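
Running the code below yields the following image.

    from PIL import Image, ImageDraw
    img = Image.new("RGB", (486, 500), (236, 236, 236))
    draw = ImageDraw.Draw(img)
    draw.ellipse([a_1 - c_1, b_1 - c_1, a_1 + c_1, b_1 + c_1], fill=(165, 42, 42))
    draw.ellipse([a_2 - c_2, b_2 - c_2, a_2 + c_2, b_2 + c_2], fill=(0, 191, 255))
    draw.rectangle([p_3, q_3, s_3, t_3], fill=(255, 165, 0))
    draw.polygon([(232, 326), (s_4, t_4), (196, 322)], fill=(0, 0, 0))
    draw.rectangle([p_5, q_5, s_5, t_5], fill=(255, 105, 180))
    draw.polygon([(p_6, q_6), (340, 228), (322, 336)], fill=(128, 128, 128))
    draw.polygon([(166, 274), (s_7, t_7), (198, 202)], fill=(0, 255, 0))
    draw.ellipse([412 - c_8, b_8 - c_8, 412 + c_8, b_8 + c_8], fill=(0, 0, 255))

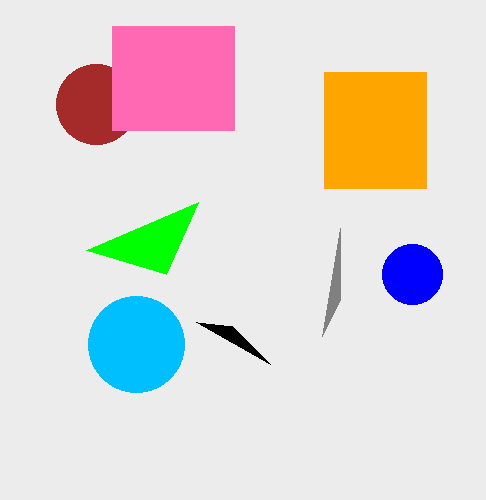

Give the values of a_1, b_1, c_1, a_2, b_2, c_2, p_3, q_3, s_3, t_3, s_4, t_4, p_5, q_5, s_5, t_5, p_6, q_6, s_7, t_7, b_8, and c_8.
a_1 = 96
b_1 = 104
c_1 = 40
a_2 = 136
b_2 = 344
c_2 = 48
p_3 = 324
q_3 = 72
s_3 = 426
t_3 = 188
s_4 = 270
t_4 = 364
p_5 = 112
q_5 = 26
s_5 = 234
t_5 = 130
p_6 = 340
q_6 = 300
s_7 = 86
t_7 = 250
b_8 = 274
c_8 = 30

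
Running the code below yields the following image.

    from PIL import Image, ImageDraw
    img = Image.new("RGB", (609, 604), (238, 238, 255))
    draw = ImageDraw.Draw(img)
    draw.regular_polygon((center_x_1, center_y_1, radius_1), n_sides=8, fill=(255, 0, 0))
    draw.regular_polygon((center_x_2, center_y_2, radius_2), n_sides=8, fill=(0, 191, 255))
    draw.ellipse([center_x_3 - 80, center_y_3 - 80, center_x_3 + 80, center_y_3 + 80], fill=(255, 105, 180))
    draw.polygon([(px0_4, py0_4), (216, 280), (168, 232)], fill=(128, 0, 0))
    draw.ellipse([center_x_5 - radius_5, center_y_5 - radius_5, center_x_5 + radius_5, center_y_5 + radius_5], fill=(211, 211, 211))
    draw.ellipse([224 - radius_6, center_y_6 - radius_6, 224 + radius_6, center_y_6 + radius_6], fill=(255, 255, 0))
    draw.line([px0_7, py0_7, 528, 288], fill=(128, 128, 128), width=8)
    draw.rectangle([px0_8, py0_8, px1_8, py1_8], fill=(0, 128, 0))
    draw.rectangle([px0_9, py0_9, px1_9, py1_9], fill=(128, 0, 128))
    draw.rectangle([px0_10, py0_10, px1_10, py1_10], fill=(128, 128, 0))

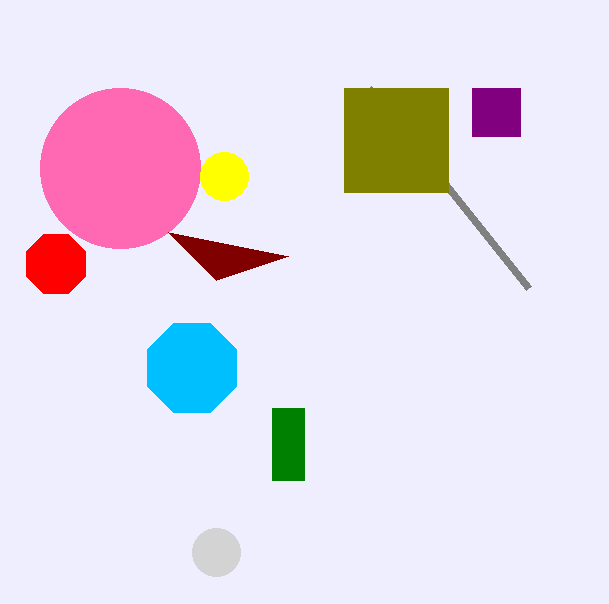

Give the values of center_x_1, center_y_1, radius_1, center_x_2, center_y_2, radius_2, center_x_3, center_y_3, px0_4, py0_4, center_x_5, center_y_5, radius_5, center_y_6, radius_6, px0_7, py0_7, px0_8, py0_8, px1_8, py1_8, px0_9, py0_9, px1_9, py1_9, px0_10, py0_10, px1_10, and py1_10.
center_x_1 = 56, center_y_1 = 264, radius_1 = 32, center_x_2 = 192, center_y_2 = 368, radius_2 = 48, center_x_3 = 120, center_y_3 = 168, px0_4 = 288, py0_4 = 256, center_x_5 = 216, center_y_5 = 552, radius_5 = 24, center_y_6 = 176, radius_6 = 24, px0_7 = 368, py0_7 = 88, px0_8 = 272, py0_8 = 408, px1_8 = 304, py1_8 = 480, px0_9 = 472, py0_9 = 88, px1_9 = 520, py1_9 = 136, px0_10 = 344, py0_10 = 88, px1_10 = 448, py1_10 = 192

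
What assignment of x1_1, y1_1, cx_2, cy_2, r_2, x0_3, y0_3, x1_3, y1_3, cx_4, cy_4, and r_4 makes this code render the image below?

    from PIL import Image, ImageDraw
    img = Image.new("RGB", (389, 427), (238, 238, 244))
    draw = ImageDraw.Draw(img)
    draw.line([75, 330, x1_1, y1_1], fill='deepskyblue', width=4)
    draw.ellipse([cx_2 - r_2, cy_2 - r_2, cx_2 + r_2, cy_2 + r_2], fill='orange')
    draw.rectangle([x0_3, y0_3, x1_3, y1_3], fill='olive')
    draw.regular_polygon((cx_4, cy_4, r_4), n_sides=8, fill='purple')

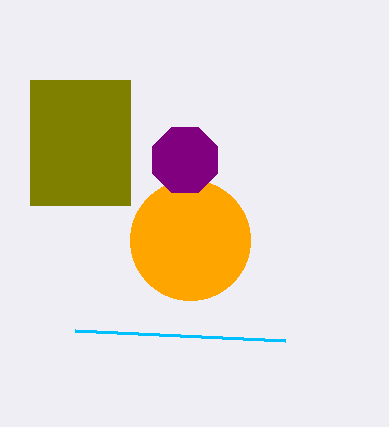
x1_1 = 285
y1_1 = 340
cx_2 = 190
cy_2 = 240
r_2 = 60
x0_3 = 30
y0_3 = 80
x1_3 = 130
y1_3 = 205
cx_4 = 185
cy_4 = 160
r_4 = 35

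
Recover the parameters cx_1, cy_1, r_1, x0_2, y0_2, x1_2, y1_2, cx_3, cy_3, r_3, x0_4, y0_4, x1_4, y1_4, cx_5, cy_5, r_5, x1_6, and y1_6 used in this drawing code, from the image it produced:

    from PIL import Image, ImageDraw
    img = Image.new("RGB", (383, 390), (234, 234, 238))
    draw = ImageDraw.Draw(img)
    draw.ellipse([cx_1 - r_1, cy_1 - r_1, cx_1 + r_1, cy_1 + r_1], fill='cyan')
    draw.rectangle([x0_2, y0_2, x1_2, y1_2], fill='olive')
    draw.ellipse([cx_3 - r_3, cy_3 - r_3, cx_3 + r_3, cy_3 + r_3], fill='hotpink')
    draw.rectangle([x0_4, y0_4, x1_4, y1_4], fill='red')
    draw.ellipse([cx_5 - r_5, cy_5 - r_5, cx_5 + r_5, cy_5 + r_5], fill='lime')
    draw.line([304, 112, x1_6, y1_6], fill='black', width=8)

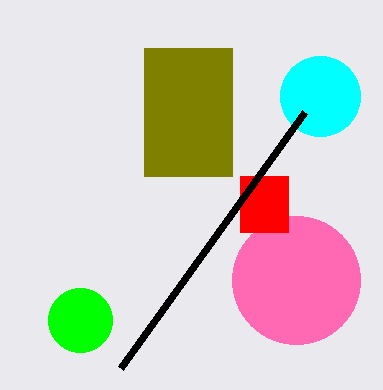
cx_1 = 320, cy_1 = 96, r_1 = 40, x0_2 = 144, y0_2 = 48, x1_2 = 232, y1_2 = 176, cx_3 = 296, cy_3 = 280, r_3 = 64, x0_4 = 240, y0_4 = 176, x1_4 = 288, y1_4 = 232, cx_5 = 80, cy_5 = 320, r_5 = 32, x1_6 = 120, y1_6 = 368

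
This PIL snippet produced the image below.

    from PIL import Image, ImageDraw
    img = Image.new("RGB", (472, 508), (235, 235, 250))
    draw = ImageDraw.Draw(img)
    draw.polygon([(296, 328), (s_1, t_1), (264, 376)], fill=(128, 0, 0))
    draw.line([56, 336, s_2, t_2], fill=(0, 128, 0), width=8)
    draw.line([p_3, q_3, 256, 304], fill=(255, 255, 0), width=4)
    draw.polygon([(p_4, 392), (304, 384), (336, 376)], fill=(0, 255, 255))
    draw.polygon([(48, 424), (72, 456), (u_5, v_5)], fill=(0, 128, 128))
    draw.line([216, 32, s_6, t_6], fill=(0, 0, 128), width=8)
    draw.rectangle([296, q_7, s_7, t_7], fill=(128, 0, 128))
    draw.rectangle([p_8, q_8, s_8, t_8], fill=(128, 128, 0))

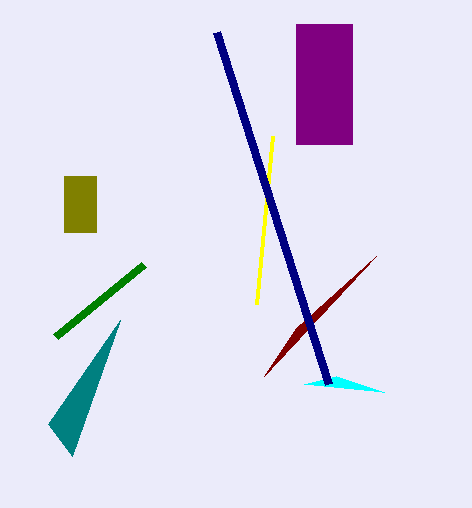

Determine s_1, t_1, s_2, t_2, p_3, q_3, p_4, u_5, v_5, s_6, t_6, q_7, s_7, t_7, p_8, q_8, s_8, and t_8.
s_1 = 376
t_1 = 256
s_2 = 144
t_2 = 264
p_3 = 272
q_3 = 136
p_4 = 384
u_5 = 120
v_5 = 320
s_6 = 328
t_6 = 384
q_7 = 24
s_7 = 352
t_7 = 144
p_8 = 64
q_8 = 176
s_8 = 96
t_8 = 232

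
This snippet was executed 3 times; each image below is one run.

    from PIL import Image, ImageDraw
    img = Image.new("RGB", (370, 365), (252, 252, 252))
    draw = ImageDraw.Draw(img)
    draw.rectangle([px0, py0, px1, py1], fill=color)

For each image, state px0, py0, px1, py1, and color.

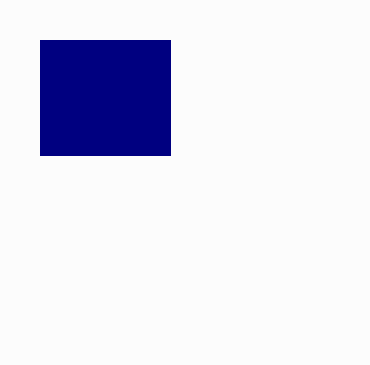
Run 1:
px0 = 40; py0 = 40; px1 = 170; py1 = 155; color = 'navy'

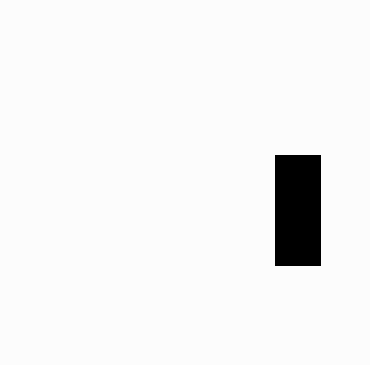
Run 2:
px0 = 275
py0 = 155
px1 = 320
py1 = 265
color = 'black'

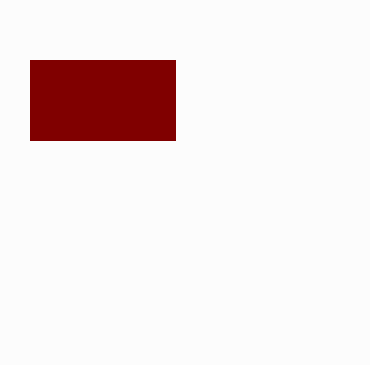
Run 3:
px0 = 30, py0 = 60, px1 = 175, py1 = 140, color = 'maroon'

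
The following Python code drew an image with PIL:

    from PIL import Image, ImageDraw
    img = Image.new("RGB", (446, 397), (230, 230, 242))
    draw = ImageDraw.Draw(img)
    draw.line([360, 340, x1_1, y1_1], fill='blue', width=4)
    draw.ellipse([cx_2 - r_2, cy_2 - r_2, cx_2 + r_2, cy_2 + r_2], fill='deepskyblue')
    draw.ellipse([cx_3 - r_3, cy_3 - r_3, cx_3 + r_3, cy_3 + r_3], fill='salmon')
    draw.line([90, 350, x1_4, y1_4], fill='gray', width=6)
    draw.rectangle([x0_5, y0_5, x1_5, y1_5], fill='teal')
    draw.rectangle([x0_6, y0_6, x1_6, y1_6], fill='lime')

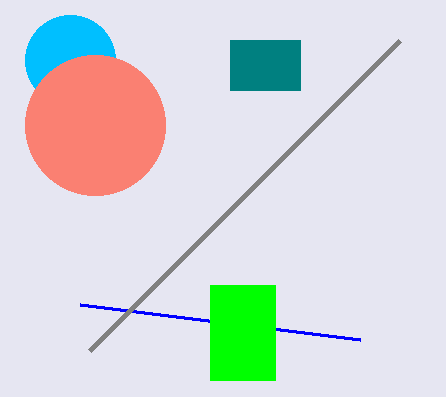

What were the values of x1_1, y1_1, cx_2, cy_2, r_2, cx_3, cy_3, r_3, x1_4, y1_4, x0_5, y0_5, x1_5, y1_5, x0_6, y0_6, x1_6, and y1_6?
x1_1 = 80
y1_1 = 305
cx_2 = 70
cy_2 = 60
r_2 = 45
cx_3 = 95
cy_3 = 125
r_3 = 70
x1_4 = 400
y1_4 = 40
x0_5 = 230
y0_5 = 40
x1_5 = 300
y1_5 = 90
x0_6 = 210
y0_6 = 285
x1_6 = 275
y1_6 = 380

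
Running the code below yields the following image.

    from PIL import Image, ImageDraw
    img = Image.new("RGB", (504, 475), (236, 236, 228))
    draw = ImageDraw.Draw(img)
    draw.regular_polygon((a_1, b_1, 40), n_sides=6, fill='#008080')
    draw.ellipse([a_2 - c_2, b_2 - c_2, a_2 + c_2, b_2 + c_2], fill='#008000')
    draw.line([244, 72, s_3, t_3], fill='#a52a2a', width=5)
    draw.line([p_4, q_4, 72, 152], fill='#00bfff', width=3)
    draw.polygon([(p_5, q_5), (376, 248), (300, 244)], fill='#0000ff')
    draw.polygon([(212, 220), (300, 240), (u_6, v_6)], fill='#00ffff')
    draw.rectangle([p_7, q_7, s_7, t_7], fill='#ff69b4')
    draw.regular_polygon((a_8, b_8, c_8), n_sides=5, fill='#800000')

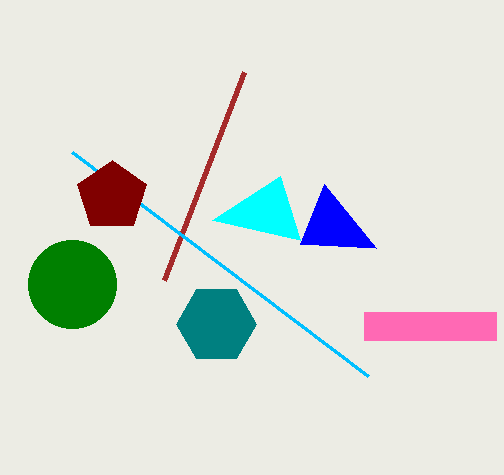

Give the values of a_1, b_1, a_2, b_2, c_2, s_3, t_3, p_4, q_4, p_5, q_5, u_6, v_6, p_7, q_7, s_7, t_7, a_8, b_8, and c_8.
a_1 = 216; b_1 = 324; a_2 = 72; b_2 = 284; c_2 = 44; s_3 = 164; t_3 = 280; p_4 = 368; q_4 = 376; p_5 = 324; q_5 = 184; u_6 = 280; v_6 = 176; p_7 = 364; q_7 = 312; s_7 = 496; t_7 = 340; a_8 = 112; b_8 = 196; c_8 = 36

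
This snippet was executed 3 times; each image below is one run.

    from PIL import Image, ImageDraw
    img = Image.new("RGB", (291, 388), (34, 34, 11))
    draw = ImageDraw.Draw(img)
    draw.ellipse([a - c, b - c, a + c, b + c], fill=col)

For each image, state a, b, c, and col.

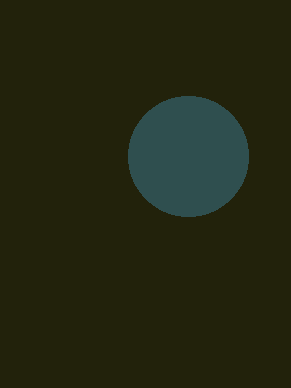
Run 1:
a = 188
b = 156
c = 60
col = 'darkslategray'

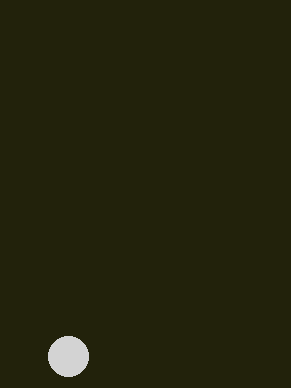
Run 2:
a = 68; b = 356; c = 20; col = 'lightgray'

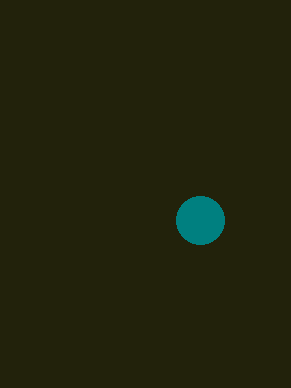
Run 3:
a = 200; b = 220; c = 24; col = 'teal'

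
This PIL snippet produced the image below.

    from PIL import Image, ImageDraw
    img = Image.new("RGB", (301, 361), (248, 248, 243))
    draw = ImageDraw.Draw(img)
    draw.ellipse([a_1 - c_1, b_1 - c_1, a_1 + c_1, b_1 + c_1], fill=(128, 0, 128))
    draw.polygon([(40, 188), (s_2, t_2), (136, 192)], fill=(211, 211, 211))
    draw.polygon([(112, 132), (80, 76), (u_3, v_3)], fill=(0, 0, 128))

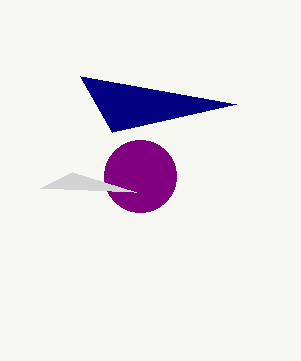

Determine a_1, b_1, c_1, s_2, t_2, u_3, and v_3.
a_1 = 140, b_1 = 176, c_1 = 36, s_2 = 72, t_2 = 172, u_3 = 236, v_3 = 104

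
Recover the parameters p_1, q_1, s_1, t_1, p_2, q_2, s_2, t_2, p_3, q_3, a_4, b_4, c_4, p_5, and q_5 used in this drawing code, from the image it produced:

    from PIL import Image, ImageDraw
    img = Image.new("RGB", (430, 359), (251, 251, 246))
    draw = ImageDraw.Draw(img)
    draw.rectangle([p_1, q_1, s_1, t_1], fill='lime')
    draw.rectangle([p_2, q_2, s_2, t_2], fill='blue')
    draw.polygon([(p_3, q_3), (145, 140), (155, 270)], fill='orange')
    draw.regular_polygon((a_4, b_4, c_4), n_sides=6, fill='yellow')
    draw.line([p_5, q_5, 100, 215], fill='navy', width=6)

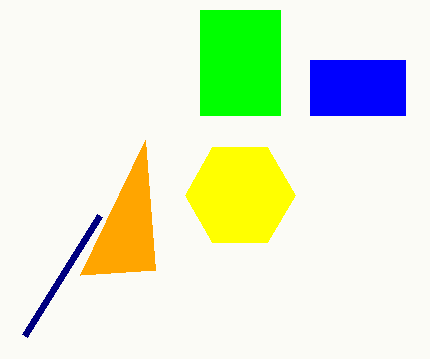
p_1 = 200; q_1 = 10; s_1 = 280; t_1 = 115; p_2 = 310; q_2 = 60; s_2 = 405; t_2 = 115; p_3 = 80; q_3 = 275; a_4 = 240; b_4 = 195; c_4 = 55; p_5 = 25; q_5 = 335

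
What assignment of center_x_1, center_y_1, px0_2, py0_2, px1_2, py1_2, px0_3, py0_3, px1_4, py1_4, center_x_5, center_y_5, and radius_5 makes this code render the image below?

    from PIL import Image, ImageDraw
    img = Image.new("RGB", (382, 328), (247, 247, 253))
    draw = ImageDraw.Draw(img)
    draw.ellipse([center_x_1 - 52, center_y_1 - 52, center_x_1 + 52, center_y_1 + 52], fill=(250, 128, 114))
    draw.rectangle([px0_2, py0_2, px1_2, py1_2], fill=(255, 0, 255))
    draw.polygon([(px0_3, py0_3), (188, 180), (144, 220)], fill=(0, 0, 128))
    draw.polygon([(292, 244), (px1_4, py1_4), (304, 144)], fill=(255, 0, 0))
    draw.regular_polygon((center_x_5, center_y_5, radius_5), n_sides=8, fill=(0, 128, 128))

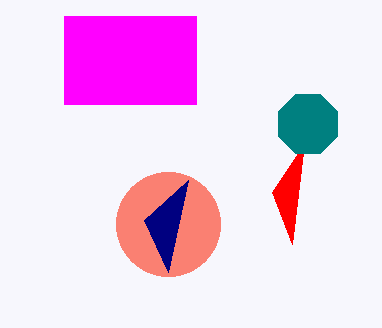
center_x_1 = 168, center_y_1 = 224, px0_2 = 64, py0_2 = 16, px1_2 = 196, py1_2 = 104, px0_3 = 168, py0_3 = 272, px1_4 = 272, py1_4 = 192, center_x_5 = 308, center_y_5 = 124, radius_5 = 32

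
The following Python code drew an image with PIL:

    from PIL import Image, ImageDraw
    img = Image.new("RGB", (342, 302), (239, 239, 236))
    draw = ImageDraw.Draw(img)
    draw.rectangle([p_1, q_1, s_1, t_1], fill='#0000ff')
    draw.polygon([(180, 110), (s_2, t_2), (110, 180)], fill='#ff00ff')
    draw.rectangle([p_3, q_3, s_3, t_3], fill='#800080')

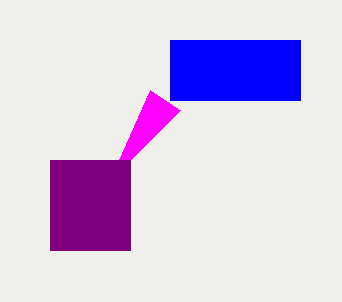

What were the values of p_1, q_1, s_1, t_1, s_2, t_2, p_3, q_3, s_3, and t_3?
p_1 = 170, q_1 = 40, s_1 = 300, t_1 = 100, s_2 = 150, t_2 = 90, p_3 = 50, q_3 = 160, s_3 = 130, t_3 = 250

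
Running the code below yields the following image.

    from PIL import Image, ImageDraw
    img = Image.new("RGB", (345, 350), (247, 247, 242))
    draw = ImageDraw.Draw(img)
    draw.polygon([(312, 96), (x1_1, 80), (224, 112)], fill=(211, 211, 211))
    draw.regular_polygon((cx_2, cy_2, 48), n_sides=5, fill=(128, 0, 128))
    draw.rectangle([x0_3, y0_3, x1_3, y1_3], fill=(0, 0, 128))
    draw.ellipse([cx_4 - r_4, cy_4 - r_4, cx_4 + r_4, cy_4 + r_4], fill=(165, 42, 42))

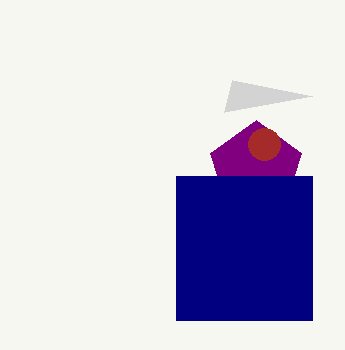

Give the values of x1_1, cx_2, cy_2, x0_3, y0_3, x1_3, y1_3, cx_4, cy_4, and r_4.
x1_1 = 232; cx_2 = 256; cy_2 = 168; x0_3 = 176; y0_3 = 176; x1_3 = 312; y1_3 = 320; cx_4 = 264; cy_4 = 144; r_4 = 16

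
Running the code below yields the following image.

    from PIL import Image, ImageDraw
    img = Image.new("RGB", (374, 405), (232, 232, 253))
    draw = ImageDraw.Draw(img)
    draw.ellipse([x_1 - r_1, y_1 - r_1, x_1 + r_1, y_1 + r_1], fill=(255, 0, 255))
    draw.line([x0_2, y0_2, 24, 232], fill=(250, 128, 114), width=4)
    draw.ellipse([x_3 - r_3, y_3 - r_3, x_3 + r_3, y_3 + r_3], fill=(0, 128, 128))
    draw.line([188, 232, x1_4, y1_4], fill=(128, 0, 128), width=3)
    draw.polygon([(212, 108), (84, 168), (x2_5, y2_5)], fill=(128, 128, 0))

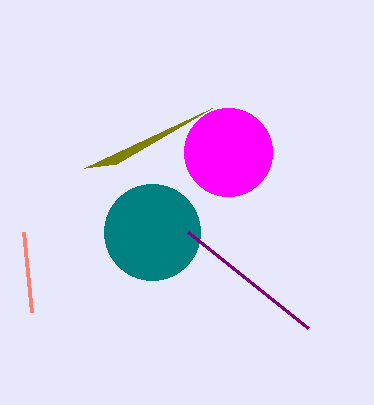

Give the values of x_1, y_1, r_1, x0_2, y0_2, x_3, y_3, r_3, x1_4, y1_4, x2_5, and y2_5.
x_1 = 228, y_1 = 152, r_1 = 44, x0_2 = 32, y0_2 = 312, x_3 = 152, y_3 = 232, r_3 = 48, x1_4 = 308, y1_4 = 328, x2_5 = 116, y2_5 = 164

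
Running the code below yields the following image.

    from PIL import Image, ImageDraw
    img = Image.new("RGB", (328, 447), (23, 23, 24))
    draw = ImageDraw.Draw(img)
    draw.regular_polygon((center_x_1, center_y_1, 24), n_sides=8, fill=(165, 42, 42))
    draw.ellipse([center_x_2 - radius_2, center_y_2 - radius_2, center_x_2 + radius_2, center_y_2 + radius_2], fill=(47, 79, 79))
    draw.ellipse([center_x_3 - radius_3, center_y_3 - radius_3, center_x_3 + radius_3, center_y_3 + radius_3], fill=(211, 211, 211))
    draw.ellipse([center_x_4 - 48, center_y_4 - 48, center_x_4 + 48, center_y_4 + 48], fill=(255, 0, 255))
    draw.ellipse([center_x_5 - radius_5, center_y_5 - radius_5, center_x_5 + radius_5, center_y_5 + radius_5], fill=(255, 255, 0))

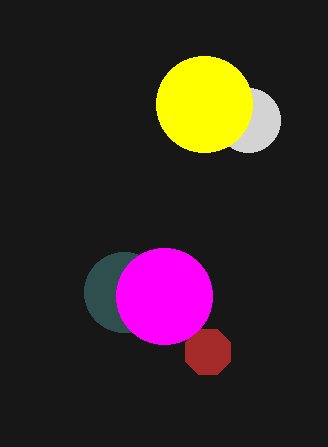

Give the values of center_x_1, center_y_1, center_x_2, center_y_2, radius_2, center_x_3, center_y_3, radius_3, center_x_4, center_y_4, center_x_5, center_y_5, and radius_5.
center_x_1 = 208, center_y_1 = 352, center_x_2 = 124, center_y_2 = 292, radius_2 = 40, center_x_3 = 248, center_y_3 = 120, radius_3 = 32, center_x_4 = 164, center_y_4 = 296, center_x_5 = 204, center_y_5 = 104, radius_5 = 48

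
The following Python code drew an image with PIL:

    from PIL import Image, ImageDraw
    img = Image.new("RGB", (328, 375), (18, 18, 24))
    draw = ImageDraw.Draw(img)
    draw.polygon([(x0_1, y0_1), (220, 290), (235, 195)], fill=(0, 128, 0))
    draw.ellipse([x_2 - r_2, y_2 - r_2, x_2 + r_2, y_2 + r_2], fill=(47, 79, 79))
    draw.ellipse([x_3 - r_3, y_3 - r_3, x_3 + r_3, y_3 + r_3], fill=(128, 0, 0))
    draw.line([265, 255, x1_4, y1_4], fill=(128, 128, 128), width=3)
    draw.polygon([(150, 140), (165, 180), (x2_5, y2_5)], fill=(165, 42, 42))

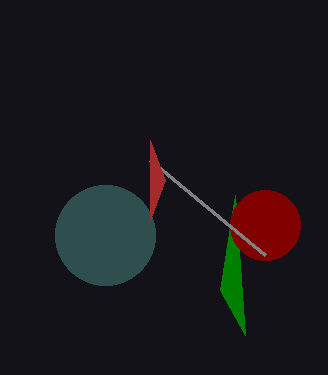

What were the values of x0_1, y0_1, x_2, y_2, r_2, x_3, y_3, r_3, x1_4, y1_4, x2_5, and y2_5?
x0_1 = 245; y0_1 = 335; x_2 = 105; y_2 = 235; r_2 = 50; x_3 = 265; y_3 = 225; r_3 = 35; x1_4 = 150; y1_4 = 160; x2_5 = 150; y2_5 = 220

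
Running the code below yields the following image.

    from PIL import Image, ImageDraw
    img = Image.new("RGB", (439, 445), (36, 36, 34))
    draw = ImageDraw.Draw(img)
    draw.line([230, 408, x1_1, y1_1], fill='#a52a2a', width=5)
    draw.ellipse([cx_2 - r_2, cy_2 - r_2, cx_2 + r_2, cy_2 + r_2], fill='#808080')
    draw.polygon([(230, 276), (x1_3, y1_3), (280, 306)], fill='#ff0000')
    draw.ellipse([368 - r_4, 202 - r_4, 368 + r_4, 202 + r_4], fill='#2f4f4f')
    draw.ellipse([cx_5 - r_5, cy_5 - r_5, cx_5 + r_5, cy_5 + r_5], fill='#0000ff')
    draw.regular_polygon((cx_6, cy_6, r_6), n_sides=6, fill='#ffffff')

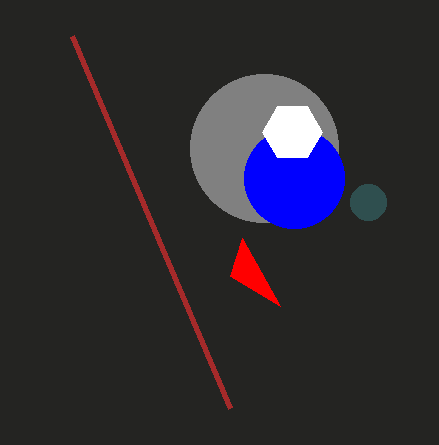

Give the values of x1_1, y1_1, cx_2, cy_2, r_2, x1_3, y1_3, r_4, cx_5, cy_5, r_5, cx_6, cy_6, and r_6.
x1_1 = 72
y1_1 = 36
cx_2 = 264
cy_2 = 148
r_2 = 74
x1_3 = 242
y1_3 = 238
r_4 = 18
cx_5 = 294
cy_5 = 178
r_5 = 50
cx_6 = 292
cy_6 = 132
r_6 = 30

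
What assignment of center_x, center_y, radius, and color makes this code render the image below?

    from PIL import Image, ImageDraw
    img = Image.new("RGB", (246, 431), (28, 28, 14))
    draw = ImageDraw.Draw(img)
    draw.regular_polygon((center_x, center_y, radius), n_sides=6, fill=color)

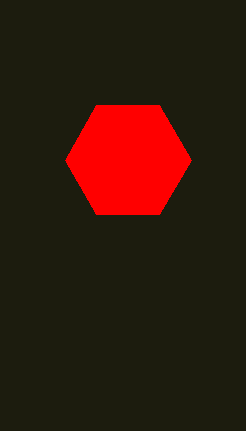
center_x = 128, center_y = 160, radius = 63, color = 'red'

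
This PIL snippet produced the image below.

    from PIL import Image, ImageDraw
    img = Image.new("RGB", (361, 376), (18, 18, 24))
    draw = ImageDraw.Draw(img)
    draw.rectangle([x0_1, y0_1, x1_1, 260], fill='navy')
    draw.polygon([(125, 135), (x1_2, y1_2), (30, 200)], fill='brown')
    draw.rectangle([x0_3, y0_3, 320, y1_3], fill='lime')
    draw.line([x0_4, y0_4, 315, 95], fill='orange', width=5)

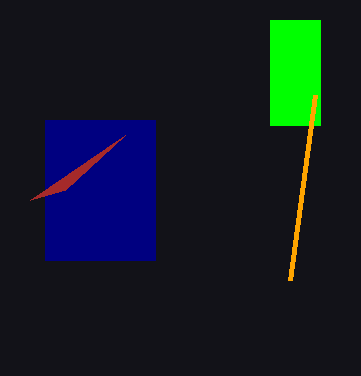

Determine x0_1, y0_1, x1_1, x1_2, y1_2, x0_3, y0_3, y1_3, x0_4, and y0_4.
x0_1 = 45; y0_1 = 120; x1_1 = 155; x1_2 = 65; y1_2 = 190; x0_3 = 270; y0_3 = 20; y1_3 = 125; x0_4 = 290; y0_4 = 280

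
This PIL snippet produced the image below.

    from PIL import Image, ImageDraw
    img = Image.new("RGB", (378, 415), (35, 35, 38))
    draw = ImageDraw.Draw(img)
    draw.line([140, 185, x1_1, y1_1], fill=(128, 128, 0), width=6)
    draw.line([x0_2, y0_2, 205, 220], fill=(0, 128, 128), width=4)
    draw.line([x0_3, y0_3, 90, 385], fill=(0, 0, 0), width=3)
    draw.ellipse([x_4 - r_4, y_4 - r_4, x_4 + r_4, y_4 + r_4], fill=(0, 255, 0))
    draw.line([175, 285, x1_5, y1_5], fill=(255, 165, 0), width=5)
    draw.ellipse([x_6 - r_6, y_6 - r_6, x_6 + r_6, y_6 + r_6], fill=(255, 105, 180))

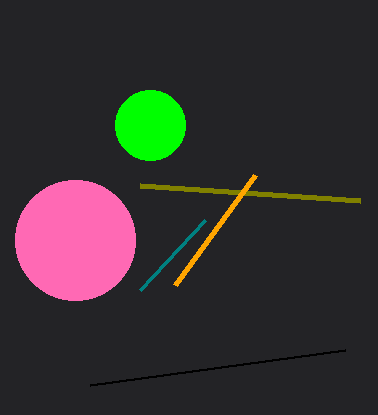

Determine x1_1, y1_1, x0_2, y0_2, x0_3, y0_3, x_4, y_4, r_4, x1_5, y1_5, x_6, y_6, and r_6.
x1_1 = 360, y1_1 = 200, x0_2 = 140, y0_2 = 290, x0_3 = 345, y0_3 = 350, x_4 = 150, y_4 = 125, r_4 = 35, x1_5 = 255, y1_5 = 175, x_6 = 75, y_6 = 240, r_6 = 60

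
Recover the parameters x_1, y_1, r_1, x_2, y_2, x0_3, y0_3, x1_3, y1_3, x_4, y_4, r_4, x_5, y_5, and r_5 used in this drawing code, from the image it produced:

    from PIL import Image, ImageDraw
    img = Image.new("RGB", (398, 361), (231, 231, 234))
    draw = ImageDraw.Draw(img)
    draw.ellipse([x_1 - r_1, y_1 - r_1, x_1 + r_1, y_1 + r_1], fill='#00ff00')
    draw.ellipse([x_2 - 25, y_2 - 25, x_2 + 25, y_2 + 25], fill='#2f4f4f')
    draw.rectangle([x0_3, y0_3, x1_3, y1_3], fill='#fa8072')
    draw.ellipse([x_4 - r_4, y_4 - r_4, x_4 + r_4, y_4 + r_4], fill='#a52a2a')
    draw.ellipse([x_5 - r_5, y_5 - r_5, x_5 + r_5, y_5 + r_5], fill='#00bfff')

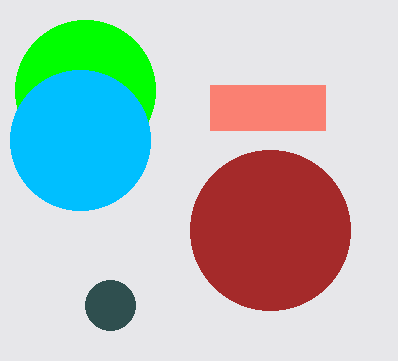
x_1 = 85
y_1 = 90
r_1 = 70
x_2 = 110
y_2 = 305
x0_3 = 210
y0_3 = 85
x1_3 = 325
y1_3 = 130
x_4 = 270
y_4 = 230
r_4 = 80
x_5 = 80
y_5 = 140
r_5 = 70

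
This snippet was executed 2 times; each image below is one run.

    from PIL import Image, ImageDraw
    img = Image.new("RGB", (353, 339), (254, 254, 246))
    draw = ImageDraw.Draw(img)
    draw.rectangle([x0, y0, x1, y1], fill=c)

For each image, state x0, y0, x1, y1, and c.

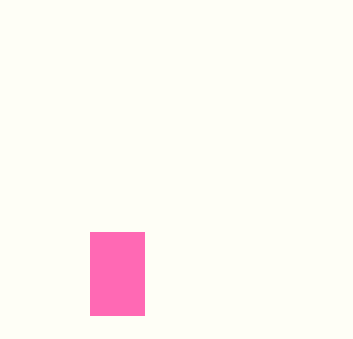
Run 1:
x0 = 90; y0 = 232; x1 = 144; y1 = 315; c = 'hotpink'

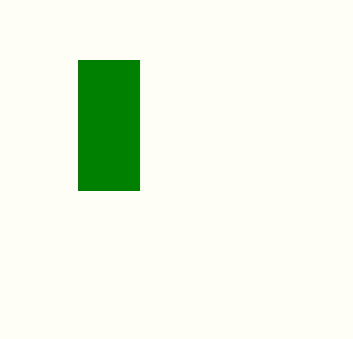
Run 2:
x0 = 78; y0 = 60; x1 = 139; y1 = 190; c = 'green'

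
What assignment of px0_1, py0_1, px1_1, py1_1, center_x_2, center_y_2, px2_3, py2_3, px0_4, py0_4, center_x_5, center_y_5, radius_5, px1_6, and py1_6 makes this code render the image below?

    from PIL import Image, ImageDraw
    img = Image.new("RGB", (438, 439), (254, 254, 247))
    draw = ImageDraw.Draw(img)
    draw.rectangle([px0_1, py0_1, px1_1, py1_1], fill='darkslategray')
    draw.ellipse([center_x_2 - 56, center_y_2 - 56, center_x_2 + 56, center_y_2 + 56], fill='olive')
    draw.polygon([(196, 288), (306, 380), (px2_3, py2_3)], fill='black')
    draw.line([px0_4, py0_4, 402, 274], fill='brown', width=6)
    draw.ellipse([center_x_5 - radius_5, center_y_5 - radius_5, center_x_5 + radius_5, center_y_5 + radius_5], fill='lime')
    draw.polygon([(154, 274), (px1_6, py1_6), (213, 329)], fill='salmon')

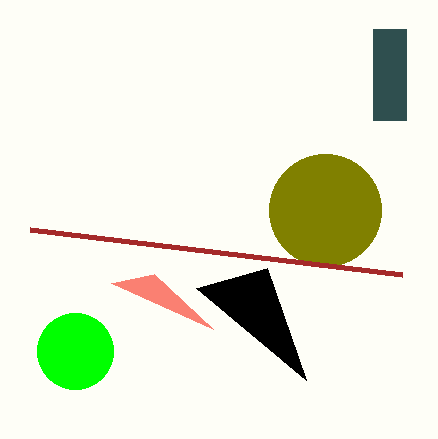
px0_1 = 373, py0_1 = 29, px1_1 = 406, py1_1 = 120, center_x_2 = 325, center_y_2 = 210, px2_3 = 267, py2_3 = 268, px0_4 = 30, py0_4 = 229, center_x_5 = 75, center_y_5 = 351, radius_5 = 38, px1_6 = 111, py1_6 = 283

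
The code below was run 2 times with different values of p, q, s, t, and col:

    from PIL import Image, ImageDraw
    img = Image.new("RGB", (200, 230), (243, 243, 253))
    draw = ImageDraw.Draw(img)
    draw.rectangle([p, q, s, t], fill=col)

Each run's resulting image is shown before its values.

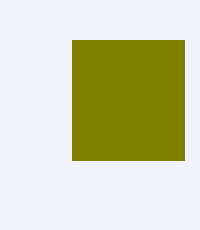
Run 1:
p = 72
q = 40
s = 184
t = 160
col = 'olive'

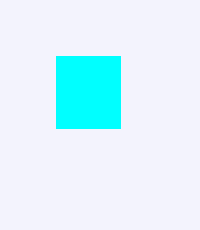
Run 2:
p = 56
q = 56
s = 120
t = 128
col = 'cyan'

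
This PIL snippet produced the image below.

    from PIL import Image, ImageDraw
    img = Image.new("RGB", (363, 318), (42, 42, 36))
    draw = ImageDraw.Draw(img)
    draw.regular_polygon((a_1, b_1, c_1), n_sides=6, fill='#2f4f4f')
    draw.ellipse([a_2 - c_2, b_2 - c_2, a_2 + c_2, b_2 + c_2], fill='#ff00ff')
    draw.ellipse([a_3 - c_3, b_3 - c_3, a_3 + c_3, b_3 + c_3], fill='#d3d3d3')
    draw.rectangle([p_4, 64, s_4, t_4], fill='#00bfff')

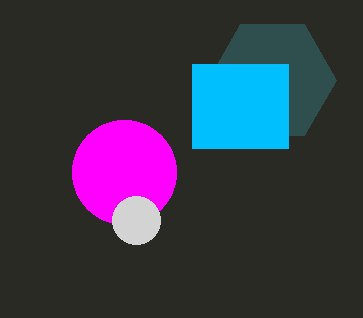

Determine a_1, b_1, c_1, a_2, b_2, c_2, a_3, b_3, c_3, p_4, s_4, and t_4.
a_1 = 272
b_1 = 80
c_1 = 64
a_2 = 124
b_2 = 172
c_2 = 52
a_3 = 136
b_3 = 220
c_3 = 24
p_4 = 192
s_4 = 288
t_4 = 148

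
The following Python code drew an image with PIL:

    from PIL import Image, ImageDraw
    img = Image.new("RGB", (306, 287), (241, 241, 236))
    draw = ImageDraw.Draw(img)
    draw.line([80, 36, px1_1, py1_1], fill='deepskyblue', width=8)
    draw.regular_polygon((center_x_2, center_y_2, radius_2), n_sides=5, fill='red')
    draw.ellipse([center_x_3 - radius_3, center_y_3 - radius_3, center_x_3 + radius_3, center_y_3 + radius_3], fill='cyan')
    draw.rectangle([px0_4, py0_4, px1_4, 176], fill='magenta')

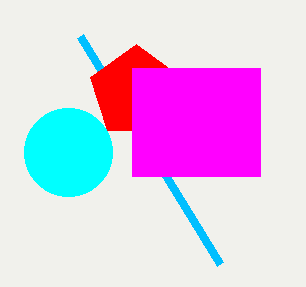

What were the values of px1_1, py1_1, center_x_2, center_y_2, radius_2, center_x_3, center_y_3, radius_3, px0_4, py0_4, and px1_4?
px1_1 = 220
py1_1 = 264
center_x_2 = 136
center_y_2 = 92
radius_2 = 48
center_x_3 = 68
center_y_3 = 152
radius_3 = 44
px0_4 = 132
py0_4 = 68
px1_4 = 260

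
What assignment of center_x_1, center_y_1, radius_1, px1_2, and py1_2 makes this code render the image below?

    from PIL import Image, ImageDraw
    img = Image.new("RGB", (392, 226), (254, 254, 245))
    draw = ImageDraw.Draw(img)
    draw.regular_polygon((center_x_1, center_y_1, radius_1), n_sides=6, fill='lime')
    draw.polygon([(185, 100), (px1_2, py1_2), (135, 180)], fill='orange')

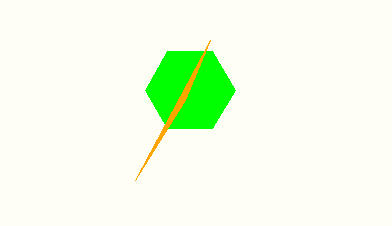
center_x_1 = 190, center_y_1 = 90, radius_1 = 45, px1_2 = 210, py1_2 = 40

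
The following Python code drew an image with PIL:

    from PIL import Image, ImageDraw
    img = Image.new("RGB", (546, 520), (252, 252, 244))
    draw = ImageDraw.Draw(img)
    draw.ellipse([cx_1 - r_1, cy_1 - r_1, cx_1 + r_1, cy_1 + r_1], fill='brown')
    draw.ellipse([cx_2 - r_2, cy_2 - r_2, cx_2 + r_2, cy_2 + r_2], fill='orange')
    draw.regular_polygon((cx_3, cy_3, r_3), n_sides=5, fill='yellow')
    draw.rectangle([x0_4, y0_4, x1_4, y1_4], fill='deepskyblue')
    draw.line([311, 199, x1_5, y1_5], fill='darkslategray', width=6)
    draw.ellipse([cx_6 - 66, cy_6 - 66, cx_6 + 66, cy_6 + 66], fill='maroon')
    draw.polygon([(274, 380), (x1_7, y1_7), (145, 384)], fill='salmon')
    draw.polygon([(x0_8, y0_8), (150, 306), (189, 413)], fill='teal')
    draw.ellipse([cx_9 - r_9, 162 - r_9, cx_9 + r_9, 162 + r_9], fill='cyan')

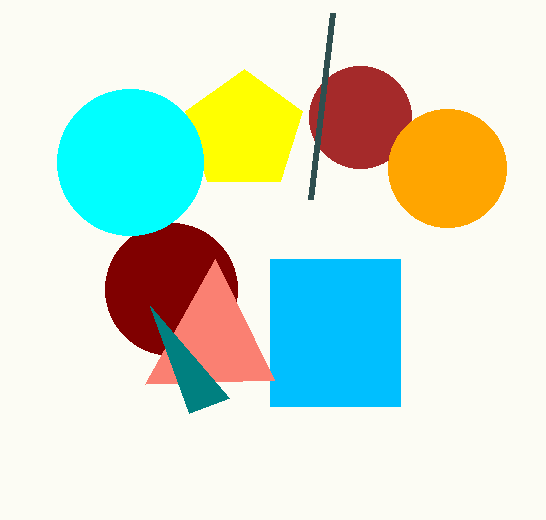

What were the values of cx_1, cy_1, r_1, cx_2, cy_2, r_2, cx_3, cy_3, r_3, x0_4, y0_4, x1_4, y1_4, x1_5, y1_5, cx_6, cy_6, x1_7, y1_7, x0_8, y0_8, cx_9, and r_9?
cx_1 = 360
cy_1 = 117
r_1 = 51
cx_2 = 447
cy_2 = 168
r_2 = 59
cx_3 = 244
cy_3 = 131
r_3 = 62
x0_4 = 270
y0_4 = 259
x1_4 = 400
y1_4 = 406
x1_5 = 333
y1_5 = 13
cx_6 = 171
cy_6 = 289
x1_7 = 215
y1_7 = 259
x0_8 = 229
y0_8 = 398
cx_9 = 130
r_9 = 73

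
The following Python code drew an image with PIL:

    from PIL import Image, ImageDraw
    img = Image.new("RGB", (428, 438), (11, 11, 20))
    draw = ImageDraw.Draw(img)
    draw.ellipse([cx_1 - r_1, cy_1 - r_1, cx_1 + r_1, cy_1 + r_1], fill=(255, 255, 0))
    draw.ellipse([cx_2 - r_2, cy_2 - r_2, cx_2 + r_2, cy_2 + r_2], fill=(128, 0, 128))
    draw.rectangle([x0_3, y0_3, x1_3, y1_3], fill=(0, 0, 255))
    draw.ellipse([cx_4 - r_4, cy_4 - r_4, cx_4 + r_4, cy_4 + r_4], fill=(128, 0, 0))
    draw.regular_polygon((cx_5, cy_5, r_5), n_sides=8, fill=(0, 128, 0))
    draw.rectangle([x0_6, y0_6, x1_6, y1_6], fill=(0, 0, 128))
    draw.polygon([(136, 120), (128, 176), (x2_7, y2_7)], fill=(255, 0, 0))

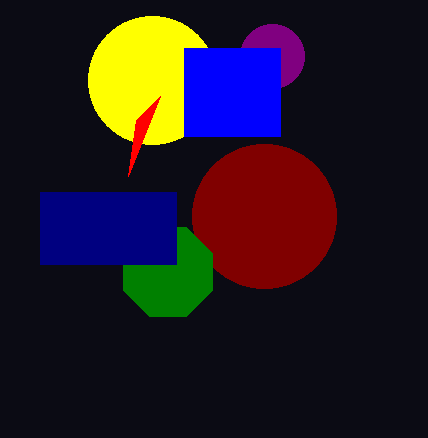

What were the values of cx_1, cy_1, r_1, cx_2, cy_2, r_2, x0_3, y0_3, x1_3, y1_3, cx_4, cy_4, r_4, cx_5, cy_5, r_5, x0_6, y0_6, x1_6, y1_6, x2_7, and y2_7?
cx_1 = 152, cy_1 = 80, r_1 = 64, cx_2 = 272, cy_2 = 56, r_2 = 32, x0_3 = 184, y0_3 = 48, x1_3 = 280, y1_3 = 136, cx_4 = 264, cy_4 = 216, r_4 = 72, cx_5 = 168, cy_5 = 272, r_5 = 48, x0_6 = 40, y0_6 = 192, x1_6 = 176, y1_6 = 264, x2_7 = 160, y2_7 = 96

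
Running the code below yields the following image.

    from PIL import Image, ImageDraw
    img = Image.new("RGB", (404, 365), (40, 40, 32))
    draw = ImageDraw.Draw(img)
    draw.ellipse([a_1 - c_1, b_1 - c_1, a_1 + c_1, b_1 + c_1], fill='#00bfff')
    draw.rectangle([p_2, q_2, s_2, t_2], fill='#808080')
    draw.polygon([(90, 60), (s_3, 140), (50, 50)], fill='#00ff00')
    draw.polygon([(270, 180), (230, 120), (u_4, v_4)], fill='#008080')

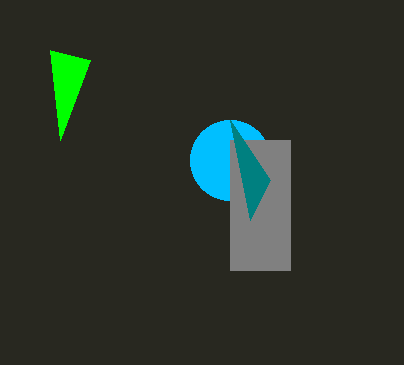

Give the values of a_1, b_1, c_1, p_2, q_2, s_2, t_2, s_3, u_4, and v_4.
a_1 = 230
b_1 = 160
c_1 = 40
p_2 = 230
q_2 = 140
s_2 = 290
t_2 = 270
s_3 = 60
u_4 = 250
v_4 = 220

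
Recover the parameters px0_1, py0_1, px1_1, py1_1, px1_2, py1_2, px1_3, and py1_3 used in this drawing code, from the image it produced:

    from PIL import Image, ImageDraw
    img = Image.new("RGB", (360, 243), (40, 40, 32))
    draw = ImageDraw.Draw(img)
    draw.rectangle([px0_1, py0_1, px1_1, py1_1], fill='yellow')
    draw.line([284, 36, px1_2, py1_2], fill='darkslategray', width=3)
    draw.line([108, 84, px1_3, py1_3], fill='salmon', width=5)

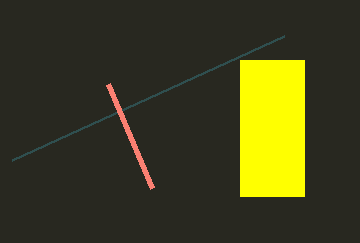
px0_1 = 240; py0_1 = 60; px1_1 = 304; py1_1 = 196; px1_2 = 12; py1_2 = 160; px1_3 = 152; py1_3 = 188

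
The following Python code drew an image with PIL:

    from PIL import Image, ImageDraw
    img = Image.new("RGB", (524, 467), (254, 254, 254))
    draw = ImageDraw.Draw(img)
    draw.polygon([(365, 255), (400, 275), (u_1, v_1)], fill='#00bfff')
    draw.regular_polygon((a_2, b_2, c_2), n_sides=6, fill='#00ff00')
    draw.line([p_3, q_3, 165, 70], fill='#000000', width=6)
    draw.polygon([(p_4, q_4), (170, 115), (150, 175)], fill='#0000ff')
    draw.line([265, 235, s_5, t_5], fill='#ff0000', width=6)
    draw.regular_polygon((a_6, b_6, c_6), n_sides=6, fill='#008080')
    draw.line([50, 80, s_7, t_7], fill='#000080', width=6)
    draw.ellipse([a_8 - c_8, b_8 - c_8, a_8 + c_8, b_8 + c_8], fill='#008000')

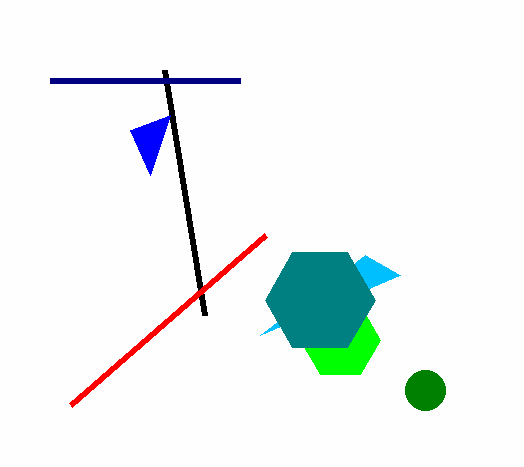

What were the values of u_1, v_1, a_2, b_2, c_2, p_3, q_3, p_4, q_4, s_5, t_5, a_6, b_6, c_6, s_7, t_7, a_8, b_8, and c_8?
u_1 = 260; v_1 = 335; a_2 = 340; b_2 = 340; c_2 = 40; p_3 = 205; q_3 = 315; p_4 = 130; q_4 = 130; s_5 = 70; t_5 = 405; a_6 = 320; b_6 = 300; c_6 = 55; s_7 = 240; t_7 = 80; a_8 = 425; b_8 = 390; c_8 = 20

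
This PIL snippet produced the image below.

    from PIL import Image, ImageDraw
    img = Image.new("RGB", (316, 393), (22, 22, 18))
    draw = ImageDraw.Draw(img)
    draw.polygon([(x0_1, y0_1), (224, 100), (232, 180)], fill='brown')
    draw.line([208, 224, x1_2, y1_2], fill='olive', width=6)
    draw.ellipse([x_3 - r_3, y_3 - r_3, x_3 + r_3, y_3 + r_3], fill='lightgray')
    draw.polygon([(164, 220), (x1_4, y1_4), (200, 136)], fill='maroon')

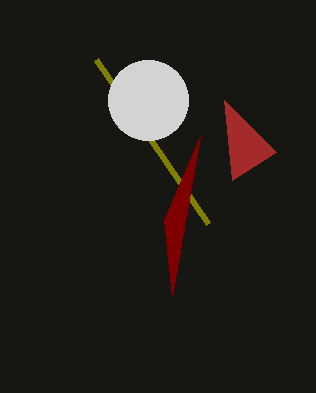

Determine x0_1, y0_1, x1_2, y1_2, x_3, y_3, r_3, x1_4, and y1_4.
x0_1 = 276
y0_1 = 152
x1_2 = 96
y1_2 = 60
x_3 = 148
y_3 = 100
r_3 = 40
x1_4 = 172
y1_4 = 296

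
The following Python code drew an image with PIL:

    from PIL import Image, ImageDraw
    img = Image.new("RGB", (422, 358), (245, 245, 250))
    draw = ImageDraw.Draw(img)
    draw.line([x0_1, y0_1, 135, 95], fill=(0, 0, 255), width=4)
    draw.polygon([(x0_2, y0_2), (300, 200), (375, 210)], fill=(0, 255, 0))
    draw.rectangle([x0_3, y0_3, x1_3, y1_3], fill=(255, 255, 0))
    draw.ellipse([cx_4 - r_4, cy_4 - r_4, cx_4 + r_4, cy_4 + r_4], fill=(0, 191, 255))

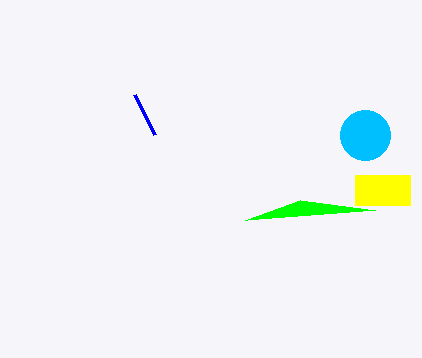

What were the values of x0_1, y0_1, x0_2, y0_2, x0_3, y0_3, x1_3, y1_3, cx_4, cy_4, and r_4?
x0_1 = 155, y0_1 = 135, x0_2 = 245, y0_2 = 220, x0_3 = 355, y0_3 = 175, x1_3 = 410, y1_3 = 205, cx_4 = 365, cy_4 = 135, r_4 = 25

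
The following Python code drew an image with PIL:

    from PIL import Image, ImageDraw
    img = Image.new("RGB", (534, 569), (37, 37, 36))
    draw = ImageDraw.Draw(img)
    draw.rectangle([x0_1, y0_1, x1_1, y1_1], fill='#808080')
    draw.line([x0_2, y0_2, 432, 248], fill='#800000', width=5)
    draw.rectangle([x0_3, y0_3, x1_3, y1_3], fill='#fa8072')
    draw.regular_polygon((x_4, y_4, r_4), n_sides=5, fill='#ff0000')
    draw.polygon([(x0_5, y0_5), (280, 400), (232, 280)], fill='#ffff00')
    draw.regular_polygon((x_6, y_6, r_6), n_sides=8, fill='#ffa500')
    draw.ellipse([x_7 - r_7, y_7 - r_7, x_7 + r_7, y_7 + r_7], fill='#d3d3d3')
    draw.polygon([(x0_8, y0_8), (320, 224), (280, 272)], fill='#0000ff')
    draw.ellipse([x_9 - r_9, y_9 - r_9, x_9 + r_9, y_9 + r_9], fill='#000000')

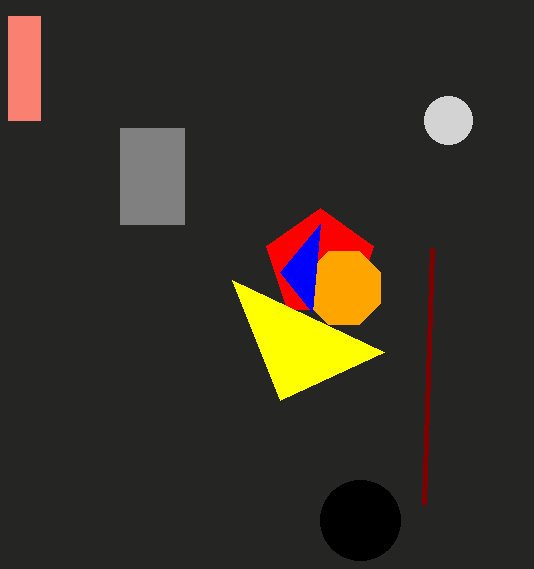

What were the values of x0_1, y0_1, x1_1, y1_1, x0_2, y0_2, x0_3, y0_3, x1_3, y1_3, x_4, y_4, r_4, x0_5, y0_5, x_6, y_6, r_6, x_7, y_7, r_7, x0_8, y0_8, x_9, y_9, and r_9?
x0_1 = 120, y0_1 = 128, x1_1 = 184, y1_1 = 224, x0_2 = 424, y0_2 = 504, x0_3 = 8, y0_3 = 16, x1_3 = 40, y1_3 = 120, x_4 = 320, y_4 = 264, r_4 = 56, x0_5 = 384, y0_5 = 352, x_6 = 344, y_6 = 288, r_6 = 40, x_7 = 448, y_7 = 120, r_7 = 24, x0_8 = 312, y0_8 = 312, x_9 = 360, y_9 = 520, r_9 = 40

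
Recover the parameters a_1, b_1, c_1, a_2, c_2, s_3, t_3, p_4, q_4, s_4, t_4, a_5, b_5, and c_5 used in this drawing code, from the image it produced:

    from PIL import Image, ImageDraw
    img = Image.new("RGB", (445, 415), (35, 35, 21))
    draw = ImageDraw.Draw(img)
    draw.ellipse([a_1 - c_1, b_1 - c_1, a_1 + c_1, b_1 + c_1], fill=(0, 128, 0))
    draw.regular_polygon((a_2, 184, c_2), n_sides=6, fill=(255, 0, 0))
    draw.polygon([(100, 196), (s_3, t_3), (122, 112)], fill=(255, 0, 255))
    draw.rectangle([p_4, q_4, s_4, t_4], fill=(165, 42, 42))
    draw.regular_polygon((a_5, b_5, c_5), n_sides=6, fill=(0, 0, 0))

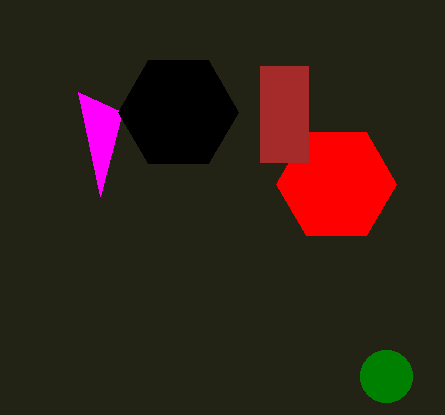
a_1 = 386; b_1 = 376; c_1 = 26; a_2 = 336; c_2 = 60; s_3 = 78; t_3 = 92; p_4 = 260; q_4 = 66; s_4 = 308; t_4 = 162; a_5 = 178; b_5 = 112; c_5 = 60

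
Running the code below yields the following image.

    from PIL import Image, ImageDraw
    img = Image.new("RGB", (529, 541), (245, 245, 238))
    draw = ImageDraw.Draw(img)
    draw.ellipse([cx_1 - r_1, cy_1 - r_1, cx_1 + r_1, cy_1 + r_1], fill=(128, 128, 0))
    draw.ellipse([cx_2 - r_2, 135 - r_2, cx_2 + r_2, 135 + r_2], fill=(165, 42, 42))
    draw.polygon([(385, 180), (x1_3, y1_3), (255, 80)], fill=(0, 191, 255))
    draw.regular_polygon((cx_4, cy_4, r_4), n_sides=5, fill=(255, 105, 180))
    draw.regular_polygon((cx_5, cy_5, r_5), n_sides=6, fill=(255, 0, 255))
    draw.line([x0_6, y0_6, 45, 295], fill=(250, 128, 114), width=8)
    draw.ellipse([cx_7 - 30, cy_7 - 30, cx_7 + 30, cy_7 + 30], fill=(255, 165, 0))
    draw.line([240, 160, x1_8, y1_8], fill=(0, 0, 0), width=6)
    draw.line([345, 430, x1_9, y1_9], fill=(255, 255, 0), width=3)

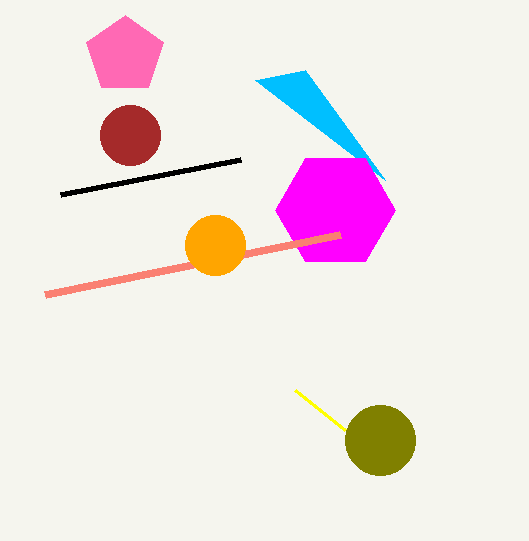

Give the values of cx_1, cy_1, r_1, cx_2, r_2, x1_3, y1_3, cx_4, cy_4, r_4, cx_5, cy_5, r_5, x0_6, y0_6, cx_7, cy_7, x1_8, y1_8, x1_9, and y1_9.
cx_1 = 380; cy_1 = 440; r_1 = 35; cx_2 = 130; r_2 = 30; x1_3 = 305; y1_3 = 70; cx_4 = 125; cy_4 = 55; r_4 = 40; cx_5 = 335; cy_5 = 210; r_5 = 60; x0_6 = 340; y0_6 = 235; cx_7 = 215; cy_7 = 245; x1_8 = 60; y1_8 = 195; x1_9 = 295; y1_9 = 390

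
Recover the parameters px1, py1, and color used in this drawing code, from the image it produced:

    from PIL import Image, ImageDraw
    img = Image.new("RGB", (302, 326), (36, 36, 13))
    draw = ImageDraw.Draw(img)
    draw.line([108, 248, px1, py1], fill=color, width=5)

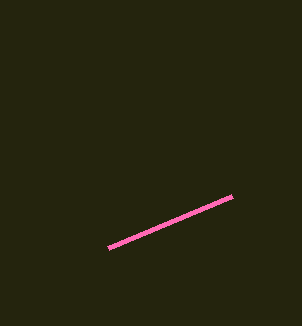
px1 = 232
py1 = 196
color = 'hotpink'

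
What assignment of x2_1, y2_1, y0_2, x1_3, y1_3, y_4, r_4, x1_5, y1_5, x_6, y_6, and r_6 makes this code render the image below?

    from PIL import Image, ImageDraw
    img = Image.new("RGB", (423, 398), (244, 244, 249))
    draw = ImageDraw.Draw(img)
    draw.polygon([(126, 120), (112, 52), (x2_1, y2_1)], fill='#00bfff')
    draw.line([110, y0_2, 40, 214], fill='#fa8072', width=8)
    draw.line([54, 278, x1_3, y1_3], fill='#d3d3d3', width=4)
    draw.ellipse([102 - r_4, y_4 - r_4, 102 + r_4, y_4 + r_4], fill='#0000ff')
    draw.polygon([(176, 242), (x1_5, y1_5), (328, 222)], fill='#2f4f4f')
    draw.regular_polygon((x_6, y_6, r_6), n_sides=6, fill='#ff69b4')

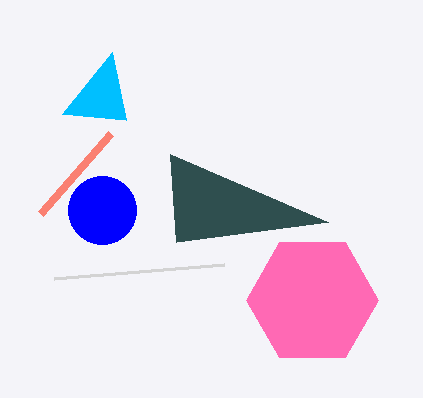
x2_1 = 62
y2_1 = 114
y0_2 = 134
x1_3 = 224
y1_3 = 264
y_4 = 210
r_4 = 34
x1_5 = 170
y1_5 = 154
x_6 = 312
y_6 = 300
r_6 = 66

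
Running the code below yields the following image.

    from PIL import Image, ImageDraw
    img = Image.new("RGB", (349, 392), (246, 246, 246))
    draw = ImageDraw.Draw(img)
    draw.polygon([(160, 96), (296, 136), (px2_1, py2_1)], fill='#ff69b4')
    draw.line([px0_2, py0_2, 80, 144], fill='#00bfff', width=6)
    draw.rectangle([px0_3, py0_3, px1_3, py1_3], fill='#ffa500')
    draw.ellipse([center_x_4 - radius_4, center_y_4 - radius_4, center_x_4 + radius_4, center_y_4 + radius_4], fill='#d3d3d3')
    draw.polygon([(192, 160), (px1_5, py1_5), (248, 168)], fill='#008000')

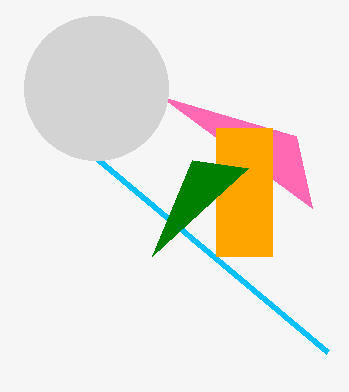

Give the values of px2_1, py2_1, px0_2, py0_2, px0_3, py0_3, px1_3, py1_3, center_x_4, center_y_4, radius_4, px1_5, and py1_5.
px2_1 = 312
py2_1 = 208
px0_2 = 328
py0_2 = 352
px0_3 = 216
py0_3 = 128
px1_3 = 272
py1_3 = 256
center_x_4 = 96
center_y_4 = 88
radius_4 = 72
px1_5 = 152
py1_5 = 256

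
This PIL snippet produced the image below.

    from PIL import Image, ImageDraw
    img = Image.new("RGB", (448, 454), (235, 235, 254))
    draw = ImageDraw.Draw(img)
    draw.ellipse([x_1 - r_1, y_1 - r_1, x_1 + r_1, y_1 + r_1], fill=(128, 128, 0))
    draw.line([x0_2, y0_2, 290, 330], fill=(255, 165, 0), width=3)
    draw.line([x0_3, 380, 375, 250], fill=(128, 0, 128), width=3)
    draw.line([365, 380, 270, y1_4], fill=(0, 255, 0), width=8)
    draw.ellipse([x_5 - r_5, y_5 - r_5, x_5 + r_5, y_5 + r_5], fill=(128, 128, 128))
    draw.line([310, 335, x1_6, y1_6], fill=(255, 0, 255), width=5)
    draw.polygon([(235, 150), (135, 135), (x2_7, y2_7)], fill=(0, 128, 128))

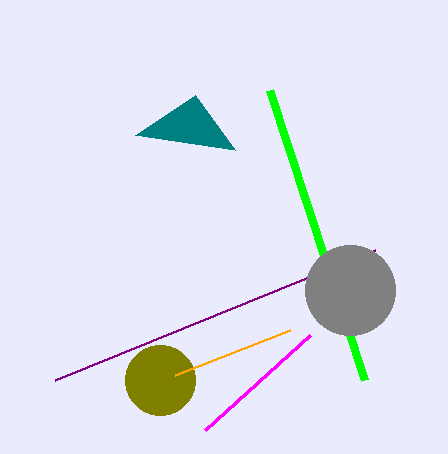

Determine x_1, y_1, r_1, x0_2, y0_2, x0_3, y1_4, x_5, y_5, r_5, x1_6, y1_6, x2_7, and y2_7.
x_1 = 160, y_1 = 380, r_1 = 35, x0_2 = 175, y0_2 = 375, x0_3 = 55, y1_4 = 90, x_5 = 350, y_5 = 290, r_5 = 45, x1_6 = 205, y1_6 = 430, x2_7 = 195, y2_7 = 95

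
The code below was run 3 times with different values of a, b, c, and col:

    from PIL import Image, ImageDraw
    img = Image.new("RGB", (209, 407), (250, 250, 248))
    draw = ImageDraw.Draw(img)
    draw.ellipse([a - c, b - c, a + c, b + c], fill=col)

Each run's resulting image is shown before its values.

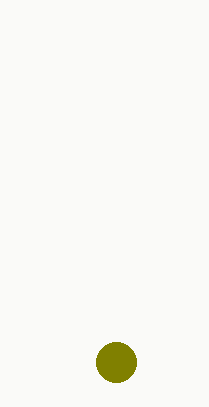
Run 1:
a = 116; b = 362; c = 20; col = 'olive'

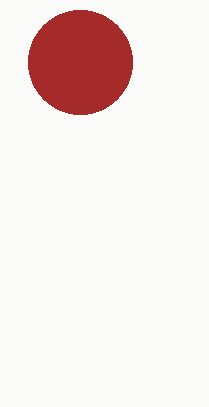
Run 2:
a = 80; b = 62; c = 52; col = 'brown'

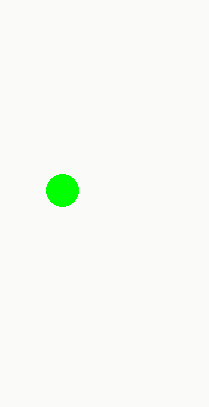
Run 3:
a = 62
b = 190
c = 16
col = 'lime'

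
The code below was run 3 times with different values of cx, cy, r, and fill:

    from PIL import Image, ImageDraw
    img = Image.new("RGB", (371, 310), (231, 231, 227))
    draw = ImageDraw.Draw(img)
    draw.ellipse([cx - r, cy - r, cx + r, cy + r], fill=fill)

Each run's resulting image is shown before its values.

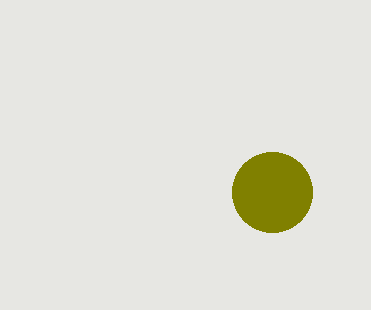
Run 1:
cx = 272; cy = 192; r = 40; fill = 'olive'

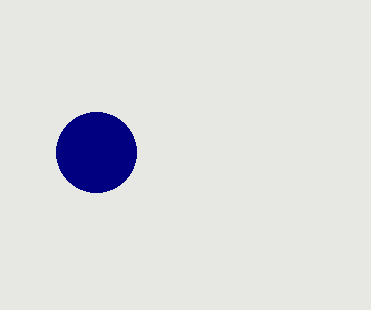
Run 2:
cx = 96, cy = 152, r = 40, fill = 'navy'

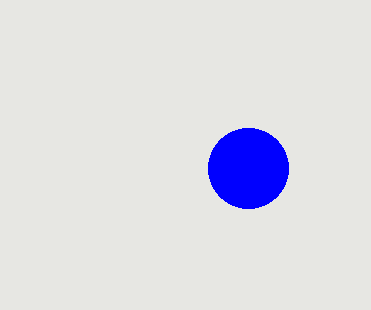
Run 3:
cx = 248; cy = 168; r = 40; fill = 'blue'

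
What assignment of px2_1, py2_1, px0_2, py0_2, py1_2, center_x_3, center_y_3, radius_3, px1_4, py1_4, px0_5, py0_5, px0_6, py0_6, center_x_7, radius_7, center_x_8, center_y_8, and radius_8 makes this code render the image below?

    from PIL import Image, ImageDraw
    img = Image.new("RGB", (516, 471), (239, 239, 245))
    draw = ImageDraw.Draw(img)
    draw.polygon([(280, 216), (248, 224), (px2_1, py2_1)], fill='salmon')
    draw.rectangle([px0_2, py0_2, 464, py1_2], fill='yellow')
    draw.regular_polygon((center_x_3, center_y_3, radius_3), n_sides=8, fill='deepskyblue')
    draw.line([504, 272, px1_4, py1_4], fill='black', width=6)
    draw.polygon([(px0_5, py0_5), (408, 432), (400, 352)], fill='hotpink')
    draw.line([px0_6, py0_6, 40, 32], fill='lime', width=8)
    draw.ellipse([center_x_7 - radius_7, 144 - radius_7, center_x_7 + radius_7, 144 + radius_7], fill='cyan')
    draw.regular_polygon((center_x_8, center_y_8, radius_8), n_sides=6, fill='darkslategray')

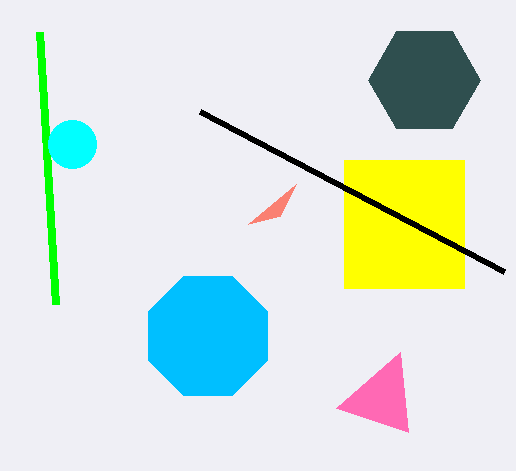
px2_1 = 296, py2_1 = 184, px0_2 = 344, py0_2 = 160, py1_2 = 288, center_x_3 = 208, center_y_3 = 336, radius_3 = 64, px1_4 = 200, py1_4 = 112, px0_5 = 336, py0_5 = 408, px0_6 = 56, py0_6 = 304, center_x_7 = 72, radius_7 = 24, center_x_8 = 424, center_y_8 = 80, radius_8 = 56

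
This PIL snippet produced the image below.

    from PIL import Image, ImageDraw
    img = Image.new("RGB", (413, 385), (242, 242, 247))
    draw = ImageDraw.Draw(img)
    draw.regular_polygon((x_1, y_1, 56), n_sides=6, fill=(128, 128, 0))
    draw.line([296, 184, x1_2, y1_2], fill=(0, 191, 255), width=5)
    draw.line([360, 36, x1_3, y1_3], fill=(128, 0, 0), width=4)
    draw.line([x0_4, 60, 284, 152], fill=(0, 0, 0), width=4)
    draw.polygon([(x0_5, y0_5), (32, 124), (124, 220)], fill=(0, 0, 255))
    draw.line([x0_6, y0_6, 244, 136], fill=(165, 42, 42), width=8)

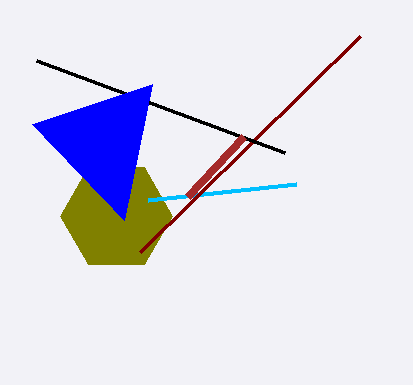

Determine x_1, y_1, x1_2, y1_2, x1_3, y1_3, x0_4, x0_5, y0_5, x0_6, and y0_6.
x_1 = 116
y_1 = 216
x1_2 = 148
y1_2 = 200
x1_3 = 140
y1_3 = 252
x0_4 = 36
x0_5 = 152
y0_5 = 84
x0_6 = 188
y0_6 = 196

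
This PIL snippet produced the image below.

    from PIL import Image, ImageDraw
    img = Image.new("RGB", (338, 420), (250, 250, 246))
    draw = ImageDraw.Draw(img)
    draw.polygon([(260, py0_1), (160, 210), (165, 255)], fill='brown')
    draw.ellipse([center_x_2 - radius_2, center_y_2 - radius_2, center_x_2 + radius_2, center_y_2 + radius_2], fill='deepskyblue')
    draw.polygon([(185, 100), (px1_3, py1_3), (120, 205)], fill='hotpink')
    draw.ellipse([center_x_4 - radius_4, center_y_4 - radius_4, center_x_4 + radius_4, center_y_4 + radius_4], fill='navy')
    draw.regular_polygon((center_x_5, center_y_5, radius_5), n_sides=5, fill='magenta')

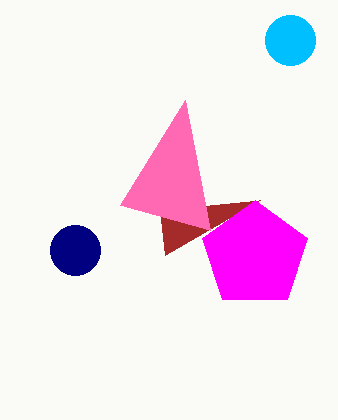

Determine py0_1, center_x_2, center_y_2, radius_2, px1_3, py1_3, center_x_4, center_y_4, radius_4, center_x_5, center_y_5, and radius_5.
py0_1 = 200
center_x_2 = 290
center_y_2 = 40
radius_2 = 25
px1_3 = 210
py1_3 = 230
center_x_4 = 75
center_y_4 = 250
radius_4 = 25
center_x_5 = 255
center_y_5 = 255
radius_5 = 55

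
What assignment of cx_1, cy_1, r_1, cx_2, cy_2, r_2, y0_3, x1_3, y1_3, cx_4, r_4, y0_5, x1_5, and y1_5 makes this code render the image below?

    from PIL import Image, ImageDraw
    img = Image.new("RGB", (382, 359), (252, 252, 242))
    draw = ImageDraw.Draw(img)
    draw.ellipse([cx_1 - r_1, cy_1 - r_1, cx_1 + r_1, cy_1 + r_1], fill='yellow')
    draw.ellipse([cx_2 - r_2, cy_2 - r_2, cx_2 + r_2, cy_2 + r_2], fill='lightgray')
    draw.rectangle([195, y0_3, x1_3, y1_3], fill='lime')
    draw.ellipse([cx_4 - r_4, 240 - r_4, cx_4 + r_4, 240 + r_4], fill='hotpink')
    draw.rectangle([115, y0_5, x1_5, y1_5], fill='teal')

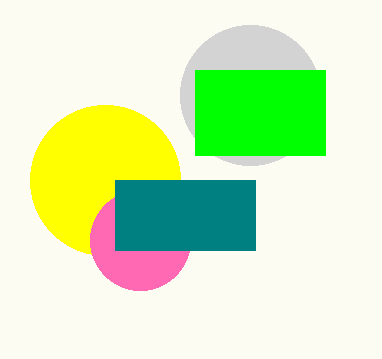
cx_1 = 105, cy_1 = 180, r_1 = 75, cx_2 = 250, cy_2 = 95, r_2 = 70, y0_3 = 70, x1_3 = 325, y1_3 = 155, cx_4 = 140, r_4 = 50, y0_5 = 180, x1_5 = 255, y1_5 = 250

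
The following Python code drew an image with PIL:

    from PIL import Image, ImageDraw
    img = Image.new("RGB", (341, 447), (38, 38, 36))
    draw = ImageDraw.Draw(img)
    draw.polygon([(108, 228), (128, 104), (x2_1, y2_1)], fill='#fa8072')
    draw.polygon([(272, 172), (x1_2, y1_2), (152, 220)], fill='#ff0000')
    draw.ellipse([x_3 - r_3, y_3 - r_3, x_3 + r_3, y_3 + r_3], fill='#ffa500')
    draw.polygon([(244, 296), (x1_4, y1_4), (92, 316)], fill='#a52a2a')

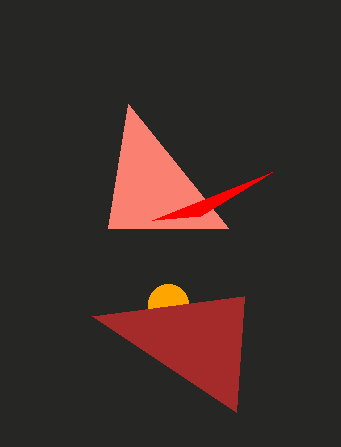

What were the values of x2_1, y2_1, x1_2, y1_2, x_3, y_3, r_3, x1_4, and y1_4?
x2_1 = 228
y2_1 = 228
x1_2 = 200
y1_2 = 216
x_3 = 168
y_3 = 304
r_3 = 20
x1_4 = 236
y1_4 = 412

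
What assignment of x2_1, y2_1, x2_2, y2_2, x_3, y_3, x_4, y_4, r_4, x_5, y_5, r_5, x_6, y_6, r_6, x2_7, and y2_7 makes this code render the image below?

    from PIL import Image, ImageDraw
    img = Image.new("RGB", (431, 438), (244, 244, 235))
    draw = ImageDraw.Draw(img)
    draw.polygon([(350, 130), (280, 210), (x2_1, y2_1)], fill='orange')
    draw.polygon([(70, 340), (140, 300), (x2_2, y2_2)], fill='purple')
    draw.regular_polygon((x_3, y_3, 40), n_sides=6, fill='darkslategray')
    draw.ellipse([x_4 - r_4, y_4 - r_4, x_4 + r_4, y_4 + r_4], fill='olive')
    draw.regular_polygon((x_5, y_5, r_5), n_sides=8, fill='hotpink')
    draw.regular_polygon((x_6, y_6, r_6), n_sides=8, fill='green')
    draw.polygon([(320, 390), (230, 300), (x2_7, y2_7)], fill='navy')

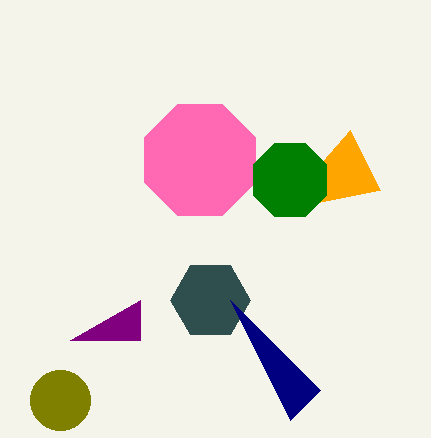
x2_1 = 380, y2_1 = 190, x2_2 = 140, y2_2 = 340, x_3 = 210, y_3 = 300, x_4 = 60, y_4 = 400, r_4 = 30, x_5 = 200, y_5 = 160, r_5 = 60, x_6 = 290, y_6 = 180, r_6 = 40, x2_7 = 290, y2_7 = 420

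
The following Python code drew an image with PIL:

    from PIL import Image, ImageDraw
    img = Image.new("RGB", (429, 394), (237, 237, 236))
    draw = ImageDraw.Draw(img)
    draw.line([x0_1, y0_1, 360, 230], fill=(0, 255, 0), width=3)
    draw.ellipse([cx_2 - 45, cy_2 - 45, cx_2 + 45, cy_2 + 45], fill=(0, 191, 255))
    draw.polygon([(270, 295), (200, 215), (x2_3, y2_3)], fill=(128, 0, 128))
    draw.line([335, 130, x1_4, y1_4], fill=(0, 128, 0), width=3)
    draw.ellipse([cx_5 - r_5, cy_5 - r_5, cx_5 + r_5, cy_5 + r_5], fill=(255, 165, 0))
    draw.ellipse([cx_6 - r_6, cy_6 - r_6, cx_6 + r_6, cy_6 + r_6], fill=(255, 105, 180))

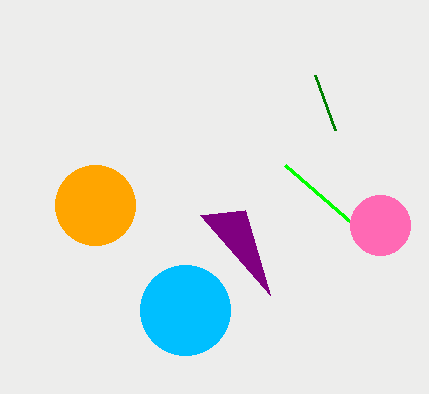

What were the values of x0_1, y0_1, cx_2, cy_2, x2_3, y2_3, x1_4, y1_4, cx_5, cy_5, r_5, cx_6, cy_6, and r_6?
x0_1 = 285
y0_1 = 165
cx_2 = 185
cy_2 = 310
x2_3 = 245
y2_3 = 210
x1_4 = 315
y1_4 = 75
cx_5 = 95
cy_5 = 205
r_5 = 40
cx_6 = 380
cy_6 = 225
r_6 = 30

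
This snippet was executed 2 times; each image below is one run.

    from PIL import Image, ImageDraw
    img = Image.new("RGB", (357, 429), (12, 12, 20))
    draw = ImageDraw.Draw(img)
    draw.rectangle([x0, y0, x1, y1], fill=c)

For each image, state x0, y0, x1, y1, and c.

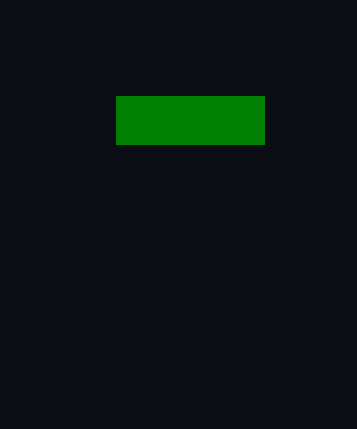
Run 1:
x0 = 116; y0 = 96; x1 = 264; y1 = 144; c = 'green'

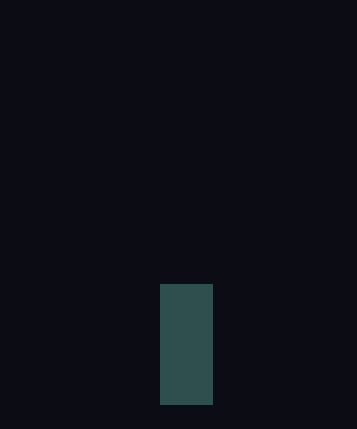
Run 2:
x0 = 160, y0 = 284, x1 = 212, y1 = 404, c = 'darkslategray'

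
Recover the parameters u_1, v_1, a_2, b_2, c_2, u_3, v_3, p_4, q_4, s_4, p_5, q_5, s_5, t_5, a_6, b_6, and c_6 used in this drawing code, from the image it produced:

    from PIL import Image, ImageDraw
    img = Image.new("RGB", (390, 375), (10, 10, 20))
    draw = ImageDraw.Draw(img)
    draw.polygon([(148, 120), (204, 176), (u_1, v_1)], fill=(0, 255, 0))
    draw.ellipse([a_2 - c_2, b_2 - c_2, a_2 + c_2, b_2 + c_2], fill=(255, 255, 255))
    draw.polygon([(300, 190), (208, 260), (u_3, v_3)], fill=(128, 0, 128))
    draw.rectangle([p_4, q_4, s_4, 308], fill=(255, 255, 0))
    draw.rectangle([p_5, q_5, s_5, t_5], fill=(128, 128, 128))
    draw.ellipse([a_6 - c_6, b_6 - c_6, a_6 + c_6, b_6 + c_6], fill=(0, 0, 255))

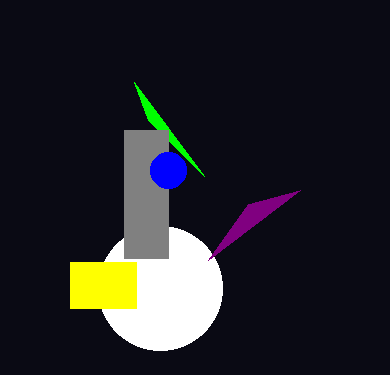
u_1 = 134; v_1 = 82; a_2 = 160; b_2 = 288; c_2 = 62; u_3 = 248; v_3 = 204; p_4 = 70; q_4 = 262; s_4 = 136; p_5 = 124; q_5 = 130; s_5 = 168; t_5 = 258; a_6 = 168; b_6 = 170; c_6 = 18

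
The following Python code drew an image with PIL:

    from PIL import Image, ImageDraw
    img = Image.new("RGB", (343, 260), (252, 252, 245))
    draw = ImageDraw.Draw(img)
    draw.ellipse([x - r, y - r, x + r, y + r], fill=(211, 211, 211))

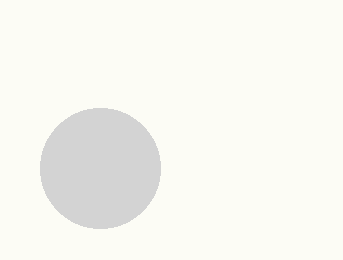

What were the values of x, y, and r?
x = 100; y = 168; r = 60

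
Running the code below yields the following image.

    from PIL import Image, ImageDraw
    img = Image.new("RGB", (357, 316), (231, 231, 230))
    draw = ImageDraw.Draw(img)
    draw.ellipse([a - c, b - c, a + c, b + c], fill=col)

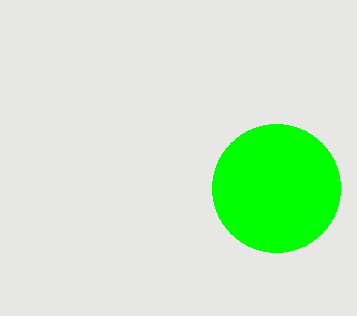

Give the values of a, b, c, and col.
a = 276
b = 188
c = 64
col = 'lime'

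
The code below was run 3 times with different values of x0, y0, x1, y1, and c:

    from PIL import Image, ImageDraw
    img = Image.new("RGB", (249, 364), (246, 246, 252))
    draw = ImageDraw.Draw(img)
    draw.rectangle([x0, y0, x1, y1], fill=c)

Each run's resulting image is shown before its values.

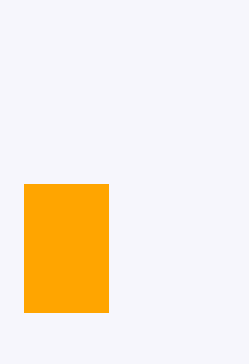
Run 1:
x0 = 24
y0 = 184
x1 = 108
y1 = 312
c = 'orange'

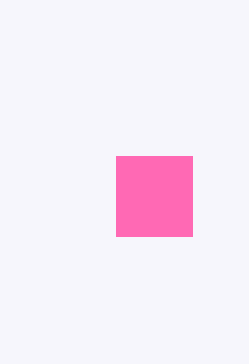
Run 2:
x0 = 116, y0 = 156, x1 = 192, y1 = 236, c = 'hotpink'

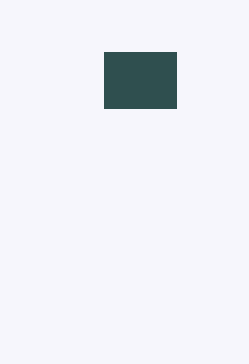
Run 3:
x0 = 104
y0 = 52
x1 = 176
y1 = 108
c = 'darkslategray'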